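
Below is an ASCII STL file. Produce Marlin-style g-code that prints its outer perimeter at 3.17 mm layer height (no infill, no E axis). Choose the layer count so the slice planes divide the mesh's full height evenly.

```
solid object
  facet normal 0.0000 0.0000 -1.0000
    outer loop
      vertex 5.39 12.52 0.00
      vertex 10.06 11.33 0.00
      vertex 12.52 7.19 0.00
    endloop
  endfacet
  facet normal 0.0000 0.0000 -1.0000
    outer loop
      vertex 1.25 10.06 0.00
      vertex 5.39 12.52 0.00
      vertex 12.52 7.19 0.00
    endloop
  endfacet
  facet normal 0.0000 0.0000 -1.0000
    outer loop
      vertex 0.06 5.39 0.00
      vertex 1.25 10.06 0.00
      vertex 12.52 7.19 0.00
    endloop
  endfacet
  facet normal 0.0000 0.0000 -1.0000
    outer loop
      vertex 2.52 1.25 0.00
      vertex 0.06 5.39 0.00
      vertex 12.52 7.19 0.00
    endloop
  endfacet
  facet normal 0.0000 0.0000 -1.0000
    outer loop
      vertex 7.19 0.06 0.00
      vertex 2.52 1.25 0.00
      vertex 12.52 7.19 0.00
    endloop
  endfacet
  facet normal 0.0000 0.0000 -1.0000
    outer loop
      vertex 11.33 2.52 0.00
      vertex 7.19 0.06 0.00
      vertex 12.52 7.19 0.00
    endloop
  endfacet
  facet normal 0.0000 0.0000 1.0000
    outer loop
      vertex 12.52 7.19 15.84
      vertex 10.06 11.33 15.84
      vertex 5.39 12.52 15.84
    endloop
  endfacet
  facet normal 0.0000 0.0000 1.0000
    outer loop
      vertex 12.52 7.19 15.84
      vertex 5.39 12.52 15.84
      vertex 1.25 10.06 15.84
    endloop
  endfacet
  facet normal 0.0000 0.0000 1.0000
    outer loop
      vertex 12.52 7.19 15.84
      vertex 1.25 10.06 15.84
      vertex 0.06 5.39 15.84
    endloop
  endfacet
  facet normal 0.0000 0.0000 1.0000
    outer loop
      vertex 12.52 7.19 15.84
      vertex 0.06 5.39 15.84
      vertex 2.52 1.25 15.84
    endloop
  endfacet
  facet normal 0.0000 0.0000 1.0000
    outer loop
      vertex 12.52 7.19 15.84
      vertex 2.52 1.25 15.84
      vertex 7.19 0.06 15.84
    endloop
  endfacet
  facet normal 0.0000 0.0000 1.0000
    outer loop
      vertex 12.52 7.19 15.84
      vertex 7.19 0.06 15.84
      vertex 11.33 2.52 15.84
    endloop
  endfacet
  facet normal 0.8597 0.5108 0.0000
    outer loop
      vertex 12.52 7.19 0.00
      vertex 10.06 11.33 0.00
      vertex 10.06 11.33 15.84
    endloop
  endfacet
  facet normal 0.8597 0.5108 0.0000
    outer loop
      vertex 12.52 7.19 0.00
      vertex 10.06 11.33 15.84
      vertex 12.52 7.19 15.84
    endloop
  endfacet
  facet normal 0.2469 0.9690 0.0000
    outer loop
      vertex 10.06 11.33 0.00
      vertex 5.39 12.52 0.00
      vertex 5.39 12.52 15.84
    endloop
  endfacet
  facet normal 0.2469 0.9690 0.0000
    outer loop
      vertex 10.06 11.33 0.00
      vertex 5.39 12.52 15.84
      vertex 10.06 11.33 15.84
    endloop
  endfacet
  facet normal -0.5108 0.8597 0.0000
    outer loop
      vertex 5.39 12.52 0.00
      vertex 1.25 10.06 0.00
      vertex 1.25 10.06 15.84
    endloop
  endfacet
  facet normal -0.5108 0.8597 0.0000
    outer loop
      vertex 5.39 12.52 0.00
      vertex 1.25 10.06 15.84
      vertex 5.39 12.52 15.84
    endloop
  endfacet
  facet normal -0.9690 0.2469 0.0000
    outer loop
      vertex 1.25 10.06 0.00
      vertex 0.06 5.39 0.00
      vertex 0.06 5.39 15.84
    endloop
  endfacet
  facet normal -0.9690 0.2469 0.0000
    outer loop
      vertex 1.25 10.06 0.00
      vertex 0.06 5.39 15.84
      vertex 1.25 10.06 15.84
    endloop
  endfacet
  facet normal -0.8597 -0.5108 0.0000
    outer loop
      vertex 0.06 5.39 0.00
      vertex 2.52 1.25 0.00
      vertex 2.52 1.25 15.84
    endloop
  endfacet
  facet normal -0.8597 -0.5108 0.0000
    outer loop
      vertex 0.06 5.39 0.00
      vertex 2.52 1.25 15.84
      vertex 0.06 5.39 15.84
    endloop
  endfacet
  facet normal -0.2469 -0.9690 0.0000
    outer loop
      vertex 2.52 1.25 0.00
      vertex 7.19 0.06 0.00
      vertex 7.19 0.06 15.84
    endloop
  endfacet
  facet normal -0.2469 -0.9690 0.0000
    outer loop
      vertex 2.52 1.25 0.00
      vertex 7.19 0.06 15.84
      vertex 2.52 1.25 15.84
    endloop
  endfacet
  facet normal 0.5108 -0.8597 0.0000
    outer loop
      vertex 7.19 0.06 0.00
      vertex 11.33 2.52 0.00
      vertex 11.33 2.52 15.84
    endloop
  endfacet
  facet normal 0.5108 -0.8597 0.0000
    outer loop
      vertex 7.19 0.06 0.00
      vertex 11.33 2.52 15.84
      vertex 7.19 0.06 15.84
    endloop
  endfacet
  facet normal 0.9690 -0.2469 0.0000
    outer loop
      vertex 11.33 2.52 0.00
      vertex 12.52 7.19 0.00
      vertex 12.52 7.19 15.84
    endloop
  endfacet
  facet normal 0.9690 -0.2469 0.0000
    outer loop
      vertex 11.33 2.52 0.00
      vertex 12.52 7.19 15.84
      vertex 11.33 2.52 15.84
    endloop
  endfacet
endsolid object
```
; perimeter-only toolpath
G21 ; units = mm
G90 ; absolute positioning
G28 ; home
; layer 1
G0 Z3.17
G0 X12.52 Y7.19
G1 X10.06 Y11.33
G1 X5.39 Y12.52
G1 X1.25 Y10.06
G1 X0.06 Y5.39
G1 X2.52 Y1.25
G1 X7.19 Y0.06
G1 X11.33 Y2.52
G1 X12.52 Y7.19
; layer 2
G0 Z6.34
G0 X12.52 Y7.19
G1 X10.06 Y11.33
G1 X5.39 Y12.52
G1 X1.25 Y10.06
G1 X0.06 Y5.39
G1 X2.52 Y1.25
G1 X7.19 Y0.06
G1 X11.33 Y2.52
G1 X12.52 Y7.19
; layer 3
G0 Z9.50
G0 X12.52 Y7.19
G1 X10.06 Y11.33
G1 X5.39 Y12.52
G1 X1.25 Y10.06
G1 X0.06 Y5.39
G1 X2.52 Y1.25
G1 X7.19 Y0.06
G1 X11.33 Y2.52
G1 X12.52 Y7.19
; layer 4
G0 Z12.67
G0 X12.52 Y7.19
G1 X10.06 Y11.33
G1 X5.39 Y12.52
G1 X1.25 Y10.06
G1 X0.06 Y5.39
G1 X2.52 Y1.25
G1 X7.19 Y0.06
G1 X11.33 Y2.52
G1 X12.52 Y7.19
; layer 5
G0 Z15.84
G0 X12.52 Y7.19
G1 X10.06 Y11.33
G1 X5.39 Y12.52
G1 X1.25 Y10.06
G1 X0.06 Y5.39
G1 X2.52 Y1.25
G1 X7.19 Y0.06
G1 X11.33 Y2.52
G1 X12.52 Y7.19
M2 ; end

The solid is a regular 8-sided prism (a cylinder approximated with 8 flat sides), circumscribed radius ≈ 6.29 mm, height ≈ 15.8 mm. Slicing at Δz = 3.17 mm — 5 equal slices spanning the solid's height, so layer i sits at z = i·h/5 — gives 5 non-empty perimeters. Each is a 8-segment closed polygon; G0 lifts to the layer z and rapids to the start vertex, then G1 traces the edges.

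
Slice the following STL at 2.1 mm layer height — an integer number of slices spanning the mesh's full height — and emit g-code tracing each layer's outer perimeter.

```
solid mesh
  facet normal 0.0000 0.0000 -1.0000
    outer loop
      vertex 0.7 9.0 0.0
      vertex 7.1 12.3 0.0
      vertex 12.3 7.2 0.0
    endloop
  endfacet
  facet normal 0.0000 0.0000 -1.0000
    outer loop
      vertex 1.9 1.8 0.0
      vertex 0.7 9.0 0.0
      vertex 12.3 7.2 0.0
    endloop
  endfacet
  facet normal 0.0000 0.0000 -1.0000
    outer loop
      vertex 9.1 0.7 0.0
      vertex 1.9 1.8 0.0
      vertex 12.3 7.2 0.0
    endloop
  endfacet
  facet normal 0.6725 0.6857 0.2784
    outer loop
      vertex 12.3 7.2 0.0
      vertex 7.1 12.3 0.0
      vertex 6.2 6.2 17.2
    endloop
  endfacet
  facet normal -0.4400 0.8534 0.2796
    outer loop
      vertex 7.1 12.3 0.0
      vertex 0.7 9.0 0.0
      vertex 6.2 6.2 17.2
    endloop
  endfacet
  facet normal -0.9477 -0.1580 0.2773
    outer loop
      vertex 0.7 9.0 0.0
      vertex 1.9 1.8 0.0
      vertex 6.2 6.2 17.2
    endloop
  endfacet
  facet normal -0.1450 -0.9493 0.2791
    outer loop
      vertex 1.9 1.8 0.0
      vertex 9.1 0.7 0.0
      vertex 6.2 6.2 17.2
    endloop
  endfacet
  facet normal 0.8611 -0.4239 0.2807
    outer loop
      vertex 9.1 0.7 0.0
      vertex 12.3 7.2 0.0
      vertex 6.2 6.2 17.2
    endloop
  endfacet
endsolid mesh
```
; perimeter-only toolpath
G21 ; units = mm
G90 ; absolute positioning
G28 ; home
; layer 1
G0 Z2.1
G0 X11.5 Y7.1
G1 X7.0 Y11.5
G1 X1.4 Y8.7
G1 X2.4 Y2.4
G1 X8.7 Y1.4
G1 X11.5 Y7.1
; layer 2
G0 Z4.3
G0 X10.8 Y7.0
G1 X6.9 Y10.8
G1 X2.1 Y8.3
G1 X3.0 Y2.9
G1 X8.4 Y2.1
G1 X10.8 Y7.0
; layer 3
G0 Z6.4
G0 X10.0 Y6.8
G1 X6.8 Y10.0
G1 X2.8 Y8.0
G1 X3.5 Y3.5
G1 X8.0 Y2.8
G1 X10.0 Y6.8
; layer 4
G0 Z8.6
G0 X9.2 Y6.7
G1 X6.7 Y9.2
G1 X3.5 Y7.6
G1 X4.0 Y4.0
G1 X7.7 Y3.5
G1 X9.2 Y6.7
; layer 5
G0 Z10.8
G0 X8.5 Y6.6
G1 X6.5 Y8.5
G1 X4.1 Y7.2
G1 X4.6 Y4.5
G1 X7.3 Y4.1
G1 X8.5 Y6.6
; layer 6
G0 Z12.9
G0 X7.7 Y6.5
G1 X6.4 Y7.7
G1 X4.8 Y6.9
G1 X5.1 Y5.1
G1 X6.9 Y4.8
G1 X7.7 Y6.5
; layer 7
G0 Z15.0
G0 X7.0 Y6.3
G1 X6.3 Y7.0
G1 X5.5 Y6.5
G1 X5.7 Y5.6
G1 X6.6 Y5.5
G1 X7.0 Y6.3
M2 ; end

The solid is a regular 5-sided pyramid, base circumscribed radius ≈ 6.2 mm, apex at z ≈ 17.2 mm. Slicing at Δz = 2.1 mm — 8 equal slices spanning the solid's height, so layer i sits at z = i·h/8 — gives 7 non-empty perimeters. Each is a 5-segment closed polygon; G0 lifts to the layer z and rapids to the start vertex, then G1 traces the edges. The cross-section shrinks linearly with z (the slice at the apex is degenerate and omitted).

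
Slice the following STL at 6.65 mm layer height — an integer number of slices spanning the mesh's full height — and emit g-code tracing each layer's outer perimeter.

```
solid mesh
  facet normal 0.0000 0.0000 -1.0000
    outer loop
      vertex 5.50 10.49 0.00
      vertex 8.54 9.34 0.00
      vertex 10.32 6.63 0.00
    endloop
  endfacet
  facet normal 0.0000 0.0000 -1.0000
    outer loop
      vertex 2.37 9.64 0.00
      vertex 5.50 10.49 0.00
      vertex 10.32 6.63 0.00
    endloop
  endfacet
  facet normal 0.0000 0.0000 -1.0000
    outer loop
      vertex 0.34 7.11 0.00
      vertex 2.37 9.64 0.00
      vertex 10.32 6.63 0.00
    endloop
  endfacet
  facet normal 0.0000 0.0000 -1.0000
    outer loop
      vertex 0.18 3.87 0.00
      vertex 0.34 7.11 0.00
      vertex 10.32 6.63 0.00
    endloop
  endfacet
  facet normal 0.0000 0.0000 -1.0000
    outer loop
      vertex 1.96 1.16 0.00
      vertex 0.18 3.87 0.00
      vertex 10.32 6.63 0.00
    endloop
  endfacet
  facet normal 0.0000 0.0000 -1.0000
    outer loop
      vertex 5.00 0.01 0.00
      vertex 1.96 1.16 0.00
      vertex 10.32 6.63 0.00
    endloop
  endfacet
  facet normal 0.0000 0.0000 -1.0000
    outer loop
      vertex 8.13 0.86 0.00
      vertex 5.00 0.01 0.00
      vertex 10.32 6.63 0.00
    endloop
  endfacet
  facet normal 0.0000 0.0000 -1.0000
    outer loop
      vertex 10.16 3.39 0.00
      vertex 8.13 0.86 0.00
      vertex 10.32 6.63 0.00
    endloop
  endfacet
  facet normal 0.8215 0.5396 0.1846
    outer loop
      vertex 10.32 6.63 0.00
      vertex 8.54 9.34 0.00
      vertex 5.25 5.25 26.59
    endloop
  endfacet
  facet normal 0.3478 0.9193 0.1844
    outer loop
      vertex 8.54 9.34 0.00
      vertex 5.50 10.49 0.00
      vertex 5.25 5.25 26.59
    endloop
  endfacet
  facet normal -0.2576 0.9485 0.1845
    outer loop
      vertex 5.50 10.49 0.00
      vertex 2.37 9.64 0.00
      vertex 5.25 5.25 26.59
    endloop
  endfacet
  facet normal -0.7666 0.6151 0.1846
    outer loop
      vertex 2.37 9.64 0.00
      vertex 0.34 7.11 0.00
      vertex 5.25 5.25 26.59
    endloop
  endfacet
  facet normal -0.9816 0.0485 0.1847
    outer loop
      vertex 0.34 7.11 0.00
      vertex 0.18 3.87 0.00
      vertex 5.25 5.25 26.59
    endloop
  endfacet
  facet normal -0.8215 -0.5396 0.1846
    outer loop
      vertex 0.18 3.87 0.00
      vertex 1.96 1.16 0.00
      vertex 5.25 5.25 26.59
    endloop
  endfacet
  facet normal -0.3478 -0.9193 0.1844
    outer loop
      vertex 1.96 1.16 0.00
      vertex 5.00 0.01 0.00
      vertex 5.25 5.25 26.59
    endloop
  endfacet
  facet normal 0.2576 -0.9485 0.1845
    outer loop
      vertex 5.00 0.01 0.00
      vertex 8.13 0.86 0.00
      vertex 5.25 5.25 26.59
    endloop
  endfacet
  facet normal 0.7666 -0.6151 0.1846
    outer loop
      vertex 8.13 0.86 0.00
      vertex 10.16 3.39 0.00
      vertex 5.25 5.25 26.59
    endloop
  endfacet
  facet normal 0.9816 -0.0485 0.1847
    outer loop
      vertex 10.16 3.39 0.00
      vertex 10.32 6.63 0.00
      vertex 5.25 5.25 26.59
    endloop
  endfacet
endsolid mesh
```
; perimeter-only toolpath
G21 ; units = mm
G90 ; absolute positioning
G28 ; home
; layer 1
G0 Z6.65
G0 X9.05 Y6.29
G1 X7.72 Y8.32
G1 X5.44 Y9.18
G1 X3.09 Y8.54
G1 X1.57 Y6.65
G1 X1.45 Y4.21
G1 X2.78 Y2.18
G1 X5.06 Y1.32
G1 X7.41 Y1.96
G1 X8.93 Y3.85
G1 X9.05 Y6.29
; layer 2
G0 Z13.29
G0 X7.79 Y5.94
G1 X6.89 Y7.29
G1 X5.38 Y7.87
G1 X3.81 Y7.45
G1 X2.79 Y6.18
G1 X2.71 Y4.56
G1 X3.60 Y3.21
G1 X5.12 Y2.63
G1 X6.69 Y3.06
G1 X7.71 Y4.32
G1 X7.79 Y5.94
; layer 3
G0 Z19.94
G0 X6.52 Y5.59
G1 X6.07 Y6.27
G1 X5.31 Y6.56
G1 X4.53 Y6.35
G1 X4.02 Y5.71
G1 X3.98 Y4.91
G1 X4.43 Y4.23
G1 X5.19 Y3.94
G1 X5.97 Y4.15
G1 X6.48 Y4.79
G1 X6.52 Y5.59
M2 ; end

The solid is a regular 10-sided pyramid, base circumscribed radius ≈ 5.25 mm, apex at z ≈ 26.6 mm. Slicing at Δz = 6.65 mm — 4 equal slices spanning the solid's height, so layer i sits at z = i·h/4 — gives 3 non-empty perimeters. Each is a 10-segment closed polygon; G0 lifts to the layer z and rapids to the start vertex, then G1 traces the edges. The cross-section shrinks linearly with z (the slice at the apex is degenerate and omitted).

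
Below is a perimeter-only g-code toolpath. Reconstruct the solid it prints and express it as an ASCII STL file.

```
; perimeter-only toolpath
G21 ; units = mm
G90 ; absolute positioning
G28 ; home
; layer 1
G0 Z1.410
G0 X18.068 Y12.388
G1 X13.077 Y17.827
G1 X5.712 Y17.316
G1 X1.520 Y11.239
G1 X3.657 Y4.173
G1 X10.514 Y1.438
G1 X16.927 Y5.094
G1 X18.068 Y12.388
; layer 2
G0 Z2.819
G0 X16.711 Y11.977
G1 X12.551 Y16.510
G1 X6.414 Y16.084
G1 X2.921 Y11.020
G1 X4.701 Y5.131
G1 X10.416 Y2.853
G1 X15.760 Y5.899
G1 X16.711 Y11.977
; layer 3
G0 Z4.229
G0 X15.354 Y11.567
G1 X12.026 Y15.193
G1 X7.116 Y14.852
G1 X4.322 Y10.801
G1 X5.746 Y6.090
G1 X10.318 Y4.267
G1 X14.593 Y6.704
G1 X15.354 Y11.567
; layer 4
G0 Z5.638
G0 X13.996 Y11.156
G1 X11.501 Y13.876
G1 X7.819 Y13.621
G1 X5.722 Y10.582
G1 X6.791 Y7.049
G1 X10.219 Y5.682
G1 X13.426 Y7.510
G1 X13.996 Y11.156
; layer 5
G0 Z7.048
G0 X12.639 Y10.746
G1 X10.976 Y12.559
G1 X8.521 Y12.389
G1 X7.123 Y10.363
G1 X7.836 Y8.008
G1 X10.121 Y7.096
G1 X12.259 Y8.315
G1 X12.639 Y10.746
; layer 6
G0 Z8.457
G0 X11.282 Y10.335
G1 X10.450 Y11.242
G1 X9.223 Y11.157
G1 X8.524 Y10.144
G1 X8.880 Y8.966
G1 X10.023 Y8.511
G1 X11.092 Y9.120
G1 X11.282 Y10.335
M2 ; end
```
solid part
  facet normal 0.0000 0.0000 -1.0000
    outer loop
      vertex 5.010 18.548 0.000
      vertex 13.602 19.144 0.000
      vertex 19.425 12.798 0.000
    endloop
  endfacet
  facet normal 0.0000 0.0000 -1.0000
    outer loop
      vertex 0.119 11.458 0.000
      vertex 5.010 18.548 0.000
      vertex 19.425 12.798 0.000
    endloop
  endfacet
  facet normal 0.0000 0.0000 -1.0000
    outer loop
      vertex 2.612 3.214 0.000
      vertex 0.119 11.458 0.000
      vertex 19.425 12.798 0.000
    endloop
  endfacet
  facet normal 0.0000 0.0000 -1.0000
    outer loop
      vertex 10.612 0.024 0.000
      vertex 2.612 3.214 0.000
      vertex 19.425 12.798 0.000
    endloop
  endfacet
  facet normal 0.0000 0.0000 -1.0000
    outer loop
      vertex 18.094 4.289 0.000
      vertex 10.612 0.024 0.000
      vertex 19.425 12.798 0.000
    endloop
  endfacet
  facet normal 0.5460 0.5010 0.6715
    outer loop
      vertex 19.425 12.798 0.000
      vertex 13.602 19.144 0.000
      vertex 9.925 9.925 9.867
    endloop
  endfacet
  facet normal -0.0513 0.7392 0.6715
    outer loop
      vertex 13.602 19.144 0.000
      vertex 5.010 18.548 0.000
      vertex 9.925 9.925 9.867
    endloop
  endfacet
  facet normal -0.6099 0.4208 0.6715
    outer loop
      vertex 5.010 18.548 0.000
      vertex 0.119 11.458 0.000
      vertex 9.925 9.925 9.867
    endloop
  endfacet
  facet normal -0.7092 -0.2145 0.6715
    outer loop
      vertex 0.119 11.458 0.000
      vertex 2.612 3.214 0.000
      vertex 9.925 9.925 9.867
    endloop
  endfacet
  facet normal -0.2744 -0.6883 0.6715
    outer loop
      vertex 2.612 3.214 0.000
      vertex 10.612 0.024 0.000
      vertex 9.925 9.925 9.867
    endloop
  endfacet
  facet normal 0.3670 -0.6437 0.6715
    outer loop
      vertex 10.612 0.024 0.000
      vertex 18.094 4.289 0.000
      vertex 9.925 9.925 9.867
    endloop
  endfacet
  facet normal 0.7321 -0.1145 0.6715
    outer loop
      vertex 18.094 4.289 0.000
      vertex 19.425 12.798 0.000
      vertex 9.925 9.925 9.867
    endloop
  endfacet
endsolid part

The G0 Z moves step by Δz≈1.410 mm. The G1 loops shrink linearly with z, so the solid tapers from its base footprint up to z≈9.87. Closing with a flat bottom cap and the tapered top and triangulating gives 12 facets — a regular 7-sided pyramid, base circumscribed radius ≈ 9.93 mm, apex at z ≈ 9.87 mm.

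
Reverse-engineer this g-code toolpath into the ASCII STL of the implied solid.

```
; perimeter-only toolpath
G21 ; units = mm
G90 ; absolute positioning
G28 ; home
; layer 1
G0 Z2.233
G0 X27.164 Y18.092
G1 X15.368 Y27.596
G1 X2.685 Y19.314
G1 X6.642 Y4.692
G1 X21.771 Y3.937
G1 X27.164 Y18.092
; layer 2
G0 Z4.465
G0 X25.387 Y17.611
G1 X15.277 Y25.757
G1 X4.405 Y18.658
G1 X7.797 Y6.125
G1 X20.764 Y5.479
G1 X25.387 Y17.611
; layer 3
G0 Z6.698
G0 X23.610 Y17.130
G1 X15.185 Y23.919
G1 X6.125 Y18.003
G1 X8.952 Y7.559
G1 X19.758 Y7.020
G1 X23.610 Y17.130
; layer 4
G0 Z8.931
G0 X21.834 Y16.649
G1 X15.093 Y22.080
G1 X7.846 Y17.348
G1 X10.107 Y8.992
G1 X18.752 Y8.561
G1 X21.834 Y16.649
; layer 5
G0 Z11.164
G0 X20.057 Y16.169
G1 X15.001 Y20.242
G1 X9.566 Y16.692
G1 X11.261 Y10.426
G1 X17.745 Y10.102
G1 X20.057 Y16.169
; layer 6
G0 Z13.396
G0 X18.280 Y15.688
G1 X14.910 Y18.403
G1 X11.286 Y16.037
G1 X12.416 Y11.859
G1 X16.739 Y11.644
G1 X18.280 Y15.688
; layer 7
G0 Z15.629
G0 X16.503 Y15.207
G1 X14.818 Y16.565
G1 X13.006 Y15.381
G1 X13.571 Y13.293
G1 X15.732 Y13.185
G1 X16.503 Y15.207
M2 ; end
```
solid part
  facet normal 0.0000 0.0000 -1.0000
    outer loop
      vertex 0.965 19.969 0.000
      vertex 15.460 29.434 0.000
      vertex 28.941 18.573 0.000
    endloop
  endfacet
  facet normal 0.0000 0.0000 -1.0000
    outer loop
      vertex 5.487 3.258 0.000
      vertex 0.965 19.969 0.000
      vertex 28.941 18.573 0.000
    endloop
  endfacet
  facet normal 0.0000 0.0000 -1.0000
    outer loop
      vertex 22.777 2.396 0.000
      vertex 5.487 3.258 0.000
      vertex 28.941 18.573 0.000
    endloop
  endfacet
  facet normal 0.5219 0.6478 0.5549
    outer loop
      vertex 28.941 18.573 0.000
      vertex 15.460 29.434 0.000
      vertex 14.726 14.726 17.862
    endloop
  endfacet
  facet normal -0.4549 0.6966 0.5549
    outer loop
      vertex 15.460 29.434 0.000
      vertex 0.965 19.969 0.000
      vertex 14.726 14.726 17.862
    endloop
  endfacet
  facet normal -0.8030 -0.2173 0.5549
    outer loop
      vertex 0.965 19.969 0.000
      vertex 5.487 3.258 0.000
      vertex 14.726 14.726 17.862
    endloop
  endfacet
  facet normal -0.0414 -0.8309 0.5549
    outer loop
      vertex 5.487 3.258 0.000
      vertex 22.777 2.396 0.000
      vertex 14.726 14.726 17.862
    endloop
  endfacet
  facet normal 0.7774 -0.2962 0.5549
    outer loop
      vertex 22.777 2.396 0.000
      vertex 28.941 18.573 0.000
      vertex 14.726 14.726 17.862
    endloop
  endfacet
endsolid part

The G0 Z moves step by Δz≈2.233 mm. The G1 loops shrink linearly with z, so the solid tapers from its base footprint up to z≈17.9. Closing with a flat bottom cap and the tapered top and triangulating gives 8 facets — a regular 5-sided pyramid, base circumscribed radius ≈ 14.7 mm, apex at z ≈ 17.9 mm.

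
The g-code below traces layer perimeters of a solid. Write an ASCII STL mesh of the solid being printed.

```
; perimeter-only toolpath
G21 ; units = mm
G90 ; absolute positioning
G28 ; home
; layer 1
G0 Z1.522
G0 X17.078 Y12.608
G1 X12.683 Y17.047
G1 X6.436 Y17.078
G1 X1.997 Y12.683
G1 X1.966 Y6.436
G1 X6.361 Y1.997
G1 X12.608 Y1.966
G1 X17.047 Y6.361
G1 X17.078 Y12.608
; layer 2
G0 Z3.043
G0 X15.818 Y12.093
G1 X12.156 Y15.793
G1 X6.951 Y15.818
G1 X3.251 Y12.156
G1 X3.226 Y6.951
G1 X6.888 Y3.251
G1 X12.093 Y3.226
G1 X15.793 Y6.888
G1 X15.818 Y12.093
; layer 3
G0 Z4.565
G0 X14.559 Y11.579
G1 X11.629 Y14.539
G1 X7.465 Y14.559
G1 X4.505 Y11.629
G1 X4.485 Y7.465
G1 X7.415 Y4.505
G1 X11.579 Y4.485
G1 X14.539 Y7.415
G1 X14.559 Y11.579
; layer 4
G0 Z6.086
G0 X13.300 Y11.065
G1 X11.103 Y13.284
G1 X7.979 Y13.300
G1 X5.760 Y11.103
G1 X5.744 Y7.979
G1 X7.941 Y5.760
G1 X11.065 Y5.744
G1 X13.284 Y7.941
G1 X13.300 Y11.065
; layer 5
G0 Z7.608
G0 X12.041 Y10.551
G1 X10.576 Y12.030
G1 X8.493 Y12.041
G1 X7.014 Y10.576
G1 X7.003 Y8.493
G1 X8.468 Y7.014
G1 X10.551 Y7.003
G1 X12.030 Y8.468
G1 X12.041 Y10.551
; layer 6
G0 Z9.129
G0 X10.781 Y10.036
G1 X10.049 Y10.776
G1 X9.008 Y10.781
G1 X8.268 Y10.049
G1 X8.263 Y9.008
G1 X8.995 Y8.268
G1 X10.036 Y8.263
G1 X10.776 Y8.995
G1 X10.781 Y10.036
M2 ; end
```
solid part
  facet normal 0.0000 0.0000 -1.0000
    outer loop
      vertex 5.922 18.337 0.000
      vertex 13.210 18.301 0.000
      vertex 18.337 13.122 0.000
    endloop
  endfacet
  facet normal 0.0000 0.0000 -1.0000
    outer loop
      vertex 0.743 13.210 0.000
      vertex 5.922 18.337 0.000
      vertex 18.337 13.122 0.000
    endloop
  endfacet
  facet normal 0.0000 0.0000 -1.0000
    outer loop
      vertex 0.707 5.922 0.000
      vertex 0.743 13.210 0.000
      vertex 18.337 13.122 0.000
    endloop
  endfacet
  facet normal 0.0000 0.0000 -1.0000
    outer loop
      vertex 5.834 0.743 0.000
      vertex 0.707 5.922 0.000
      vertex 18.337 13.122 0.000
    endloop
  endfacet
  facet normal 0.0000 0.0000 -1.0000
    outer loop
      vertex 13.122 0.707 0.000
      vertex 5.834 0.743 0.000
      vertex 18.337 13.122 0.000
    endloop
  endfacet
  facet normal 0.0000 0.0000 -1.0000
    outer loop
      vertex 18.301 5.834 0.000
      vertex 13.122 0.707 0.000
      vertex 18.337 13.122 0.000
    endloop
  endfacet
  facet normal 0.5479 0.5424 0.6368
    outer loop
      vertex 18.337 13.122 0.000
      vertex 13.210 18.301 0.000
      vertex 9.522 9.522 10.651
    endloop
  endfacet
  facet normal 0.0038 0.7710 0.6368
    outer loop
      vertex 13.210 18.301 0.000
      vertex 5.922 18.337 0.000
      vertex 9.522 9.522 10.651
    endloop
  endfacet
  facet normal -0.5424 0.5479 0.6368
    outer loop
      vertex 5.922 18.337 0.000
      vertex 0.743 13.210 0.000
      vertex 9.522 9.522 10.651
    endloop
  endfacet
  facet normal -0.7710 0.0038 0.6368
    outer loop
      vertex 0.743 13.210 0.000
      vertex 0.707 5.922 0.000
      vertex 9.522 9.522 10.651
    endloop
  endfacet
  facet normal -0.5479 -0.5424 0.6368
    outer loop
      vertex 0.707 5.922 0.000
      vertex 5.834 0.743 0.000
      vertex 9.522 9.522 10.651
    endloop
  endfacet
  facet normal -0.0038 -0.7710 0.6368
    outer loop
      vertex 5.834 0.743 0.000
      vertex 13.122 0.707 0.000
      vertex 9.522 9.522 10.651
    endloop
  endfacet
  facet normal 0.5424 -0.5479 0.6368
    outer loop
      vertex 13.122 0.707 0.000
      vertex 18.301 5.834 0.000
      vertex 9.522 9.522 10.651
    endloop
  endfacet
  facet normal 0.7710 -0.0038 0.6368
    outer loop
      vertex 18.301 5.834 0.000
      vertex 18.337 13.122 0.000
      vertex 9.522 9.522 10.651
    endloop
  endfacet
endsolid part

The G0 Z moves step by Δz≈1.522 mm. The G1 loops shrink linearly with z, so the solid tapers from its base footprint up to z≈10.7. Closing with a flat bottom cap and the tapered top and triangulating gives 14 facets — a regular 8-sided pyramid, base circumscribed radius ≈ 9.52 mm, apex at z ≈ 10.7 mm.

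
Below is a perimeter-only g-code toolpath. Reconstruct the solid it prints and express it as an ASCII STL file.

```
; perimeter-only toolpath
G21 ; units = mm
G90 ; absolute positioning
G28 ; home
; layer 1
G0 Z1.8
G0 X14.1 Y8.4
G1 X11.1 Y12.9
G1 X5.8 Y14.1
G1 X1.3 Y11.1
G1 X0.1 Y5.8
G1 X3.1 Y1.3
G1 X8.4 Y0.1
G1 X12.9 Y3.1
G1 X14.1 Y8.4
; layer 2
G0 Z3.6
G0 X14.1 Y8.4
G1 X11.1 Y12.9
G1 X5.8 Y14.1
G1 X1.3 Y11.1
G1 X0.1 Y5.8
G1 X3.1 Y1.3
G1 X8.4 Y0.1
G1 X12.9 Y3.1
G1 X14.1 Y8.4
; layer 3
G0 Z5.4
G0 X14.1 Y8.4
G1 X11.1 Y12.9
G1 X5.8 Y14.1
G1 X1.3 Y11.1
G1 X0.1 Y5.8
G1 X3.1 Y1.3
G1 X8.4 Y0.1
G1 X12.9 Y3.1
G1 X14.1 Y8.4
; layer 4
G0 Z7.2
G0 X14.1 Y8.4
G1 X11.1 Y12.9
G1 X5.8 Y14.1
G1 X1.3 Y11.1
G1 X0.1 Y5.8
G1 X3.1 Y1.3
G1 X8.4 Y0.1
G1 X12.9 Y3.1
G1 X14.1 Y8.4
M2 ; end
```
solid part
  facet normal 0.0000 0.0000 -1.0000
    outer loop
      vertex 5.8 14.1 0.0
      vertex 11.1 12.9 0.0
      vertex 14.1 8.4 0.0
    endloop
  endfacet
  facet normal 0.0000 0.0000 -1.0000
    outer loop
      vertex 1.3 11.1 0.0
      vertex 5.8 14.1 0.0
      vertex 14.1 8.4 0.0
    endloop
  endfacet
  facet normal 0.0000 0.0000 -1.0000
    outer loop
      vertex 0.1 5.8 0.0
      vertex 1.3 11.1 0.0
      vertex 14.1 8.4 0.0
    endloop
  endfacet
  facet normal 0.0000 0.0000 -1.0000
    outer loop
      vertex 3.1 1.3 0.0
      vertex 0.1 5.8 0.0
      vertex 14.1 8.4 0.0
    endloop
  endfacet
  facet normal 0.0000 0.0000 -1.0000
    outer loop
      vertex 8.4 0.1 0.0
      vertex 3.1 1.3 0.0
      vertex 14.1 8.4 0.0
    endloop
  endfacet
  facet normal 0.0000 0.0000 -1.0000
    outer loop
      vertex 12.9 3.1 0.0
      vertex 8.4 0.1 0.0
      vertex 14.1 8.4 0.0
    endloop
  endfacet
  facet normal 0.0000 0.0000 1.0000
    outer loop
      vertex 14.1 8.4 7.2
      vertex 11.1 12.9 7.2
      vertex 5.8 14.1 7.2
    endloop
  endfacet
  facet normal 0.0000 0.0000 1.0000
    outer loop
      vertex 14.1 8.4 7.2
      vertex 5.8 14.1 7.2
      vertex 1.3 11.1 7.2
    endloop
  endfacet
  facet normal 0.0000 0.0000 1.0000
    outer loop
      vertex 14.1 8.4 7.2
      vertex 1.3 11.1 7.2
      vertex 0.1 5.8 7.2
    endloop
  endfacet
  facet normal 0.0000 0.0000 1.0000
    outer loop
      vertex 14.1 8.4 7.2
      vertex 0.1 5.8 7.2
      vertex 3.1 1.3 7.2
    endloop
  endfacet
  facet normal 0.0000 0.0000 1.0000
    outer loop
      vertex 14.1 8.4 7.2
      vertex 3.1 1.3 7.2
      vertex 8.4 0.1 7.2
    endloop
  endfacet
  facet normal 0.0000 0.0000 1.0000
    outer loop
      vertex 14.1 8.4 7.2
      vertex 8.4 0.1 7.2
      vertex 12.9 3.1 7.2
    endloop
  endfacet
  facet normal 0.8321 0.5547 0.0000
    outer loop
      vertex 14.1 8.4 0.0
      vertex 11.1 12.9 0.0
      vertex 11.1 12.9 7.2
    endloop
  endfacet
  facet normal 0.8321 0.5547 0.0000
    outer loop
      vertex 14.1 8.4 0.0
      vertex 11.1 12.9 7.2
      vertex 14.1 8.4 7.2
    endloop
  endfacet
  facet normal 0.2208 0.9753 0.0000
    outer loop
      vertex 11.1 12.9 0.0
      vertex 5.8 14.1 0.0
      vertex 5.8 14.1 7.2
    endloop
  endfacet
  facet normal 0.2208 0.9753 0.0000
    outer loop
      vertex 11.1 12.9 0.0
      vertex 5.8 14.1 7.2
      vertex 11.1 12.9 7.2
    endloop
  endfacet
  facet normal -0.5547 0.8321 0.0000
    outer loop
      vertex 5.8 14.1 0.0
      vertex 1.3 11.1 0.0
      vertex 1.3 11.1 7.2
    endloop
  endfacet
  facet normal -0.5547 0.8321 0.0000
    outer loop
      vertex 5.8 14.1 0.0
      vertex 1.3 11.1 7.2
      vertex 5.8 14.1 7.2
    endloop
  endfacet
  facet normal -0.9753 0.2208 0.0000
    outer loop
      vertex 1.3 11.1 0.0
      vertex 0.1 5.8 0.0
      vertex 0.1 5.8 7.2
    endloop
  endfacet
  facet normal -0.9753 0.2208 0.0000
    outer loop
      vertex 1.3 11.1 0.0
      vertex 0.1 5.8 7.2
      vertex 1.3 11.1 7.2
    endloop
  endfacet
  facet normal -0.8321 -0.5547 0.0000
    outer loop
      vertex 0.1 5.8 0.0
      vertex 3.1 1.3 0.0
      vertex 3.1 1.3 7.2
    endloop
  endfacet
  facet normal -0.8321 -0.5547 0.0000
    outer loop
      vertex 0.1 5.8 0.0
      vertex 3.1 1.3 7.2
      vertex 0.1 5.8 7.2
    endloop
  endfacet
  facet normal -0.2208 -0.9753 0.0000
    outer loop
      vertex 3.1 1.3 0.0
      vertex 8.4 0.1 0.0
      vertex 8.4 0.1 7.2
    endloop
  endfacet
  facet normal -0.2208 -0.9753 0.0000
    outer loop
      vertex 3.1 1.3 0.0
      vertex 8.4 0.1 7.2
      vertex 3.1 1.3 7.2
    endloop
  endfacet
  facet normal 0.5547 -0.8321 0.0000
    outer loop
      vertex 8.4 0.1 0.0
      vertex 12.9 3.1 0.0
      vertex 12.9 3.1 7.2
    endloop
  endfacet
  facet normal 0.5547 -0.8321 0.0000
    outer loop
      vertex 8.4 0.1 0.0
      vertex 12.9 3.1 7.2
      vertex 8.4 0.1 7.2
    endloop
  endfacet
  facet normal 0.9753 -0.2208 0.0000
    outer loop
      vertex 12.9 3.1 0.0
      vertex 14.1 8.4 0.0
      vertex 14.1 8.4 7.2
    endloop
  endfacet
  facet normal 0.9753 -0.2208 0.0000
    outer loop
      vertex 12.9 3.1 0.0
      vertex 14.1 8.4 7.2
      vertex 12.9 3.1 7.2
    endloop
  endfacet
endsolid part

The G0 Z moves step by Δz≈1.8 mm. Every layer's G1 loop is the same polygon, so the solid is a straight extrusion of it from z=0 to z≈7.2. Closing with flat bottom and top caps and triangulating gives 28 facets — a regular 8-sided prism (a cylinder approximated with 8 flat sides), circumscribed radius ≈ 7.1 mm, height ≈ 7.2 mm.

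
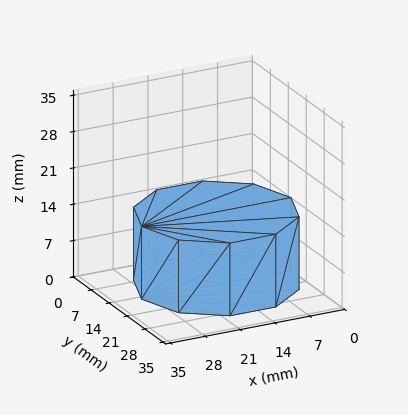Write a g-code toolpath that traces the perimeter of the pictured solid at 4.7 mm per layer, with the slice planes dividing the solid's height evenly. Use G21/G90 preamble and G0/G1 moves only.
Reading the render: the shape is a regular 10-sided prism (a cylinder approximated with 10 flat sides), circumscribed radius ≈ 15 mm, height ≈ 14 mm (dimensions read to the nearest mm from the axis ticks). For the g-code, the solid's height is divided into equal slices at the stated Δz and each level perimeter traced with G1 moves after a G0 lift.

; perimeter-only toolpath
G21 ; units = mm
G90 ; absolute positioning
G28 ; home
; layer 1
G0 Z4.7
G0 X30.0 Y15.0
G1 X27.1 Y23.8
G1 X19.6 Y29.3
G1 X10.4 Y29.3
G1 X2.9 Y23.8
G1 X0.0 Y15.0
G1 X2.9 Y6.2
G1 X10.4 Y0.7
G1 X19.6 Y0.7
G1 X27.1 Y6.2
G1 X30.0 Y15.0
; layer 2
G0 Z9.3
G0 X30.0 Y15.0
G1 X27.1 Y23.8
G1 X19.6 Y29.3
G1 X10.4 Y29.3
G1 X2.9 Y23.8
G1 X0.0 Y15.0
G1 X2.9 Y6.2
G1 X10.4 Y0.7
G1 X19.6 Y0.7
G1 X27.1 Y6.2
G1 X30.0 Y15.0
; layer 3
G0 Z14.0
G0 X30.0 Y15.0
G1 X27.1 Y23.8
G1 X19.6 Y29.3
G1 X10.4 Y29.3
G1 X2.9 Y23.8
G1 X0.0 Y15.0
G1 X2.9 Y6.2
G1 X10.4 Y0.7
G1 X19.6 Y0.7
G1 X27.1 Y6.2
G1 X30.0 Y15.0
M2 ; end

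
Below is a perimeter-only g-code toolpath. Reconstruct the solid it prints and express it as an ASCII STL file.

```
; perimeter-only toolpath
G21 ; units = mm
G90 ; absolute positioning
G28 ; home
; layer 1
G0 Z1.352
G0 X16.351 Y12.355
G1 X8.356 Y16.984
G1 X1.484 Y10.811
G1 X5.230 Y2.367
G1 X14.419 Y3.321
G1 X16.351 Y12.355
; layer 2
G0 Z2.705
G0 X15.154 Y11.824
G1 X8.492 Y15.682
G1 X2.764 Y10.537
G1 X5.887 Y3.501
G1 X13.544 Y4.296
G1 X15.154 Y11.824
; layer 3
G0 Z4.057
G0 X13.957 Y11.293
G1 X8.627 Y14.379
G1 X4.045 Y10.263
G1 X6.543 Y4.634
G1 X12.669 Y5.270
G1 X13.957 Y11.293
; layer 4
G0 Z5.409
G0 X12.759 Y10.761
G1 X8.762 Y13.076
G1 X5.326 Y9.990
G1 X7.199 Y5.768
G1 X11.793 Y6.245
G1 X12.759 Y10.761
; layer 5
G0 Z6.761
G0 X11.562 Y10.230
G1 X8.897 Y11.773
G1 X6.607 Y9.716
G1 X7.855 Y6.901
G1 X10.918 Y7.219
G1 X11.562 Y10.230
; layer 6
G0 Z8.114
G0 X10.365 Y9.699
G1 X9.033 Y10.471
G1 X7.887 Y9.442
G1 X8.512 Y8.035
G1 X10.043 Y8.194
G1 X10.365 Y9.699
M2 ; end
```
solid part
  facet normal 0.0000 0.0000 -1.0000
    outer loop
      vertex 0.203 11.085 0.000
      vertex 8.221 18.287 0.000
      vertex 17.548 12.886 0.000
    endloop
  endfacet
  facet normal 0.0000 0.0000 -1.0000
    outer loop
      vertex 4.574 1.234 0.000
      vertex 0.203 11.085 0.000
      vertex 17.548 12.886 0.000
    endloop
  endfacet
  facet normal 0.0000 0.0000 -1.0000
    outer loop
      vertex 15.294 2.347 0.000
      vertex 4.574 1.234 0.000
      vertex 17.548 12.886 0.000
    endloop
  endfacet
  facet normal 0.3945 0.6812 0.6168
    outer loop
      vertex 17.548 12.886 0.000
      vertex 8.221 18.287 0.000
      vertex 9.168 9.168 9.466
    endloop
  endfacet
  facet normal -0.5260 0.5856 0.6168
    outer loop
      vertex 8.221 18.287 0.000
      vertex 0.203 11.085 0.000
      vertex 9.168 9.168 9.466
    endloop
  endfacet
  facet normal -0.7195 -0.3192 0.6168
    outer loop
      vertex 0.203 11.085 0.000
      vertex 4.574 1.234 0.000
      vertex 9.168 9.168 9.466
    endloop
  endfacet
  facet normal 0.0813 -0.7829 0.6168
    outer loop
      vertex 4.574 1.234 0.000
      vertex 15.294 2.347 0.000
      vertex 9.168 9.168 9.466
    endloop
  endfacet
  facet normal 0.7697 -0.1646 0.6168
    outer loop
      vertex 15.294 2.347 0.000
      vertex 17.548 12.886 0.000
      vertex 9.168 9.168 9.466
    endloop
  endfacet
endsolid part

The G0 Z moves step by Δz≈1.352 mm. The G1 loops shrink linearly with z, so the solid tapers from its base footprint up to z≈9.47. Closing with a flat bottom cap and the tapered top and triangulating gives 8 facets — a regular 5-sided pyramid, base circumscribed radius ≈ 9.17 mm, apex at z ≈ 9.47 mm.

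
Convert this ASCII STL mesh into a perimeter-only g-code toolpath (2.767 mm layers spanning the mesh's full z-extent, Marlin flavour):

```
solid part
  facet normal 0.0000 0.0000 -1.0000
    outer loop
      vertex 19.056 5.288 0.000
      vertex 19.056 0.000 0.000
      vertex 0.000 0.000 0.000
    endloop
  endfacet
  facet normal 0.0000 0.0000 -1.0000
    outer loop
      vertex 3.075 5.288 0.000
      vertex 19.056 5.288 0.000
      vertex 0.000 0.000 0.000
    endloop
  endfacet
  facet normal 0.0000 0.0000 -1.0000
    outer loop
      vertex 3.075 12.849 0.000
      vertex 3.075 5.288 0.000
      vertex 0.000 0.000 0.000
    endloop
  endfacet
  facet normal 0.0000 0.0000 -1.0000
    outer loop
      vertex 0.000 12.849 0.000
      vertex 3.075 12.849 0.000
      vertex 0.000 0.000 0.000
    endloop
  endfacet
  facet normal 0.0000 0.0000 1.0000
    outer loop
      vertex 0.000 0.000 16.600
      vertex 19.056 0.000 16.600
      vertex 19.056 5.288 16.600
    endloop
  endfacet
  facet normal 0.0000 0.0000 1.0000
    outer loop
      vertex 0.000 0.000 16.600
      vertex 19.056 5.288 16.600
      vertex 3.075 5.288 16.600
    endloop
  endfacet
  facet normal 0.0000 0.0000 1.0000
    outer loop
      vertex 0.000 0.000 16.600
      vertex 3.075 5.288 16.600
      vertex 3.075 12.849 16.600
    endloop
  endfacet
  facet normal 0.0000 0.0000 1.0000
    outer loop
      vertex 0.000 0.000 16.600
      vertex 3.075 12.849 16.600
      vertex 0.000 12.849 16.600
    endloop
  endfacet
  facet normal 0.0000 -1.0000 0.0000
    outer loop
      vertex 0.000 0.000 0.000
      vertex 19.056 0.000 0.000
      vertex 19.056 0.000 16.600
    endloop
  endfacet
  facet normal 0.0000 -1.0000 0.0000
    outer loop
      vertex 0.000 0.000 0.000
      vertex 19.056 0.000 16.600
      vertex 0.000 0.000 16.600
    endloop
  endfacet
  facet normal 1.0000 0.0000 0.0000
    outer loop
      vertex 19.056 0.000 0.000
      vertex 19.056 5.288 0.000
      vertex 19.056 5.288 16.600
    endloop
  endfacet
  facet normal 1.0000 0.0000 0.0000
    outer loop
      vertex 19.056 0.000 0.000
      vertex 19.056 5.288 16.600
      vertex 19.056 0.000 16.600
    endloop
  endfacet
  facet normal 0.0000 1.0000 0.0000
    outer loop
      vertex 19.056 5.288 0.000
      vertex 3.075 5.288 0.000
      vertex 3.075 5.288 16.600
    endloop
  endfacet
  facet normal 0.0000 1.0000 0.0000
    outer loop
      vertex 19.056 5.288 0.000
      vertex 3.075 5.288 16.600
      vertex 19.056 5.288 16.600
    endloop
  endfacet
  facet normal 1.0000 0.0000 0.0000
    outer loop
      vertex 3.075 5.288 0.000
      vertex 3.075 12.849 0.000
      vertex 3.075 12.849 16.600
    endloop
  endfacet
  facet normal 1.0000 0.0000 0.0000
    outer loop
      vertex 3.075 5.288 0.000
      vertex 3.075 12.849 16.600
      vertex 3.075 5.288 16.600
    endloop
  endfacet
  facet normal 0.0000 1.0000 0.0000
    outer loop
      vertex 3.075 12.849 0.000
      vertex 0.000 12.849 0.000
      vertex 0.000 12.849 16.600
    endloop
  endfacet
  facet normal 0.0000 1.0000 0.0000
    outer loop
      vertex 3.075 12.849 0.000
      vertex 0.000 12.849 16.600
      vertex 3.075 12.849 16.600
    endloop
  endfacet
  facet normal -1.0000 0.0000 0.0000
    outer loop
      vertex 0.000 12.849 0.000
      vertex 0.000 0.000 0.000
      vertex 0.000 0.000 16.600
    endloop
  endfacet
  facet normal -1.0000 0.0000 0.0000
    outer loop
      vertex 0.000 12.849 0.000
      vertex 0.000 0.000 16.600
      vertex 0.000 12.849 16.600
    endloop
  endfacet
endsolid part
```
; perimeter-only toolpath
G21 ; units = mm
G90 ; absolute positioning
G28 ; home
; layer 1
G0 Z2.767
G0 X0.000 Y0.000
G1 X19.056 Y0.000
G1 X19.056 Y5.288
G1 X3.075 Y5.288
G1 X3.075 Y12.849
G1 X0.000 Y12.849
G1 X0.000 Y0.000
; layer 2
G0 Z5.533
G0 X0.000 Y0.000
G1 X19.056 Y0.000
G1 X19.056 Y5.288
G1 X3.075 Y5.288
G1 X3.075 Y12.849
G1 X0.000 Y12.849
G1 X0.000 Y0.000
; layer 3
G0 Z8.300
G0 X0.000 Y0.000
G1 X19.056 Y0.000
G1 X19.056 Y5.288
G1 X3.075 Y5.288
G1 X3.075 Y12.849
G1 X0.000 Y12.849
G1 X0.000 Y0.000
; layer 4
G0 Z11.067
G0 X0.000 Y0.000
G1 X19.056 Y0.000
G1 X19.056 Y5.288
G1 X3.075 Y5.288
G1 X3.075 Y12.849
G1 X0.000 Y12.849
G1 X0.000 Y0.000
; layer 5
G0 Z13.833
G0 X0.000 Y0.000
G1 X19.056 Y0.000
G1 X19.056 Y5.288
G1 X3.075 Y5.288
G1 X3.075 Y12.849
G1 X0.000 Y12.849
G1 X0.000 Y0.000
; layer 6
G0 Z16.600
G0 X0.000 Y0.000
G1 X19.056 Y0.000
G1 X19.056 Y5.288
G1 X3.075 Y5.288
G1 X3.075 Y12.849
G1 X0.000 Y12.849
G1 X0.000 Y0.000
M2 ; end

The solid is an L-shaped prism: outer 19.1 × 12.8 mm, arm thicknesses ≈ 5.29 mm (horizontal) and 3.08 mm (vertical), extruded 16.6 mm in z. Slicing at Δz = 2.767 mm — 6 equal slices spanning the solid's height, so layer i sits at z = i·h/6 — gives 6 non-empty perimeters. Each is a 6-segment closed polygon; G0 lifts to the layer z and rapids to the start vertex, then G1 traces the edges.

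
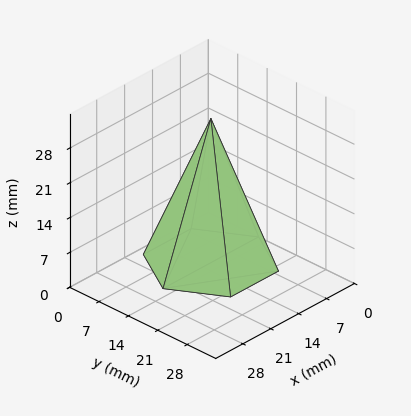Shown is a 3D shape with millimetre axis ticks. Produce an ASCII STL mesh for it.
Reading the render: the shape is a regular 6-sided pyramid, base circumscribed radius ≈ 12 mm, apex at z ≈ 29 mm (dimensions read to the nearest mm from the axis ticks). For the STL, each face is triangulated and given an outward normal.

solid part
  facet normal 0.0000 0.0000 -1.0000
    outer loop
      vertex 6.00 22.39 0.00
      vertex 18.00 22.39 0.00
      vertex 24.00 12.00 0.00
    endloop
  endfacet
  facet normal 0.0000 0.0000 -1.0000
    outer loop
      vertex 0.00 12.00 0.00
      vertex 6.00 22.39 0.00
      vertex 24.00 12.00 0.00
    endloop
  endfacet
  facet normal 0.0000 0.0000 -1.0000
    outer loop
      vertex 6.00 1.61 0.00
      vertex 0.00 12.00 0.00
      vertex 24.00 12.00 0.00
    endloop
  endfacet
  facet normal 0.0000 0.0000 -1.0000
    outer loop
      vertex 18.00 1.61 0.00
      vertex 6.00 1.61 0.00
      vertex 24.00 12.00 0.00
    endloop
  endfacet
  facet normal 0.8152 0.4708 0.3373
    outer loop
      vertex 24.00 12.00 0.00
      vertex 18.00 22.39 0.00
      vertex 12.00 12.00 29.00
    endloop
  endfacet
  facet normal 0.0000 0.9414 0.3373
    outer loop
      vertex 18.00 22.39 0.00
      vertex 6.00 22.39 0.00
      vertex 12.00 12.00 29.00
    endloop
  endfacet
  facet normal -0.8152 0.4708 0.3373
    outer loop
      vertex 6.00 22.39 0.00
      vertex 0.00 12.00 0.00
      vertex 12.00 12.00 29.00
    endloop
  endfacet
  facet normal -0.8152 -0.4708 0.3373
    outer loop
      vertex 0.00 12.00 0.00
      vertex 6.00 1.61 0.00
      vertex 12.00 12.00 29.00
    endloop
  endfacet
  facet normal 0.0000 -0.9414 0.3373
    outer loop
      vertex 6.00 1.61 0.00
      vertex 18.00 1.61 0.00
      vertex 12.00 12.00 29.00
    endloop
  endfacet
  facet normal 0.8152 -0.4708 0.3373
    outer loop
      vertex 18.00 1.61 0.00
      vertex 24.00 12.00 0.00
      vertex 12.00 12.00 29.00
    endloop
  endfacet
endsolid part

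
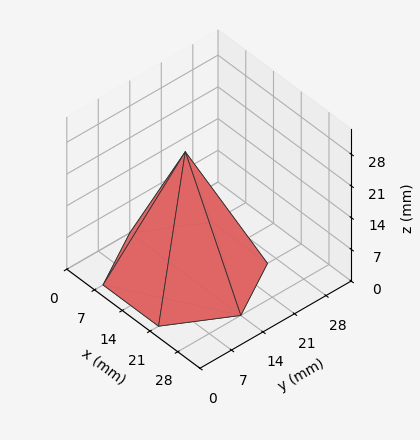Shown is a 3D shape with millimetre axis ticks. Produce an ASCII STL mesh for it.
Reading the render: the shape is a regular 6-sided pyramid, base circumscribed radius ≈ 14 mm, apex at z ≈ 27 mm (dimensions read to the nearest mm from the axis ticks). For the STL, each face is triangulated and given an outward normal.

solid part
  facet normal 0.0000 0.0000 -1.0000
    outer loop
      vertex 7.0 26.1 0.0
      vertex 21.0 26.1 0.0
      vertex 28.0 14.0 0.0
    endloop
  endfacet
  facet normal 0.0000 0.0000 -1.0000
    outer loop
      vertex 0.0 14.0 0.0
      vertex 7.0 26.1 0.0
      vertex 28.0 14.0 0.0
    endloop
  endfacet
  facet normal 0.0000 0.0000 -1.0000
    outer loop
      vertex 7.0 1.9 0.0
      vertex 0.0 14.0 0.0
      vertex 28.0 14.0 0.0
    endloop
  endfacet
  facet normal 0.0000 0.0000 -1.0000
    outer loop
      vertex 21.0 1.9 0.0
      vertex 7.0 1.9 0.0
      vertex 28.0 14.0 0.0
    endloop
  endfacet
  facet normal 0.7897 0.4568 0.4095
    outer loop
      vertex 28.0 14.0 0.0
      vertex 21.0 26.1 0.0
      vertex 14.0 14.0 27.0
    endloop
  endfacet
  facet normal 0.0000 0.9126 0.4090
    outer loop
      vertex 21.0 26.1 0.0
      vertex 7.0 26.1 0.0
      vertex 14.0 14.0 27.0
    endloop
  endfacet
  facet normal -0.7897 0.4568 0.4095
    outer loop
      vertex 7.0 26.1 0.0
      vertex 0.0 14.0 0.0
      vertex 14.0 14.0 27.0
    endloop
  endfacet
  facet normal -0.7897 -0.4568 0.4095
    outer loop
      vertex 0.0 14.0 0.0
      vertex 7.0 1.9 0.0
      vertex 14.0 14.0 27.0
    endloop
  endfacet
  facet normal 0.0000 -0.9126 0.4090
    outer loop
      vertex 7.0 1.9 0.0
      vertex 21.0 1.9 0.0
      vertex 14.0 14.0 27.0
    endloop
  endfacet
  facet normal 0.7897 -0.4568 0.4095
    outer loop
      vertex 21.0 1.9 0.0
      vertex 28.0 14.0 0.0
      vertex 14.0 14.0 27.0
    endloop
  endfacet
endsolid part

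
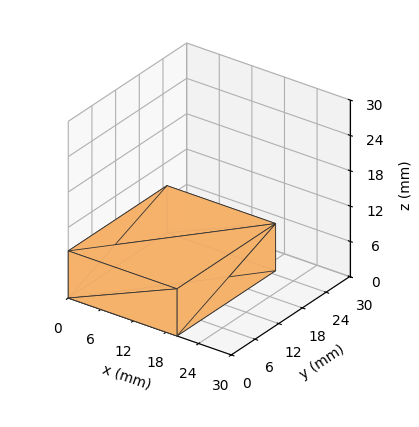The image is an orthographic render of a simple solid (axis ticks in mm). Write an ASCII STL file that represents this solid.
Reading the render: the shape is a rectangular box, roughly 20 × 25 mm footprint and 8 mm tall (dimensions read to the nearest mm from the axis ticks). For the STL, each face is triangulated and given an outward normal.

solid part
  facet normal 0.0000 0.0000 -1.0000
    outer loop
      vertex 20.000 25.000 0.000
      vertex 20.000 0.000 0.000
      vertex 0.000 0.000 0.000
    endloop
  endfacet
  facet normal 0.0000 0.0000 -1.0000
    outer loop
      vertex 0.000 25.000 0.000
      vertex 20.000 25.000 0.000
      vertex 0.000 0.000 0.000
    endloop
  endfacet
  facet normal 0.0000 0.0000 1.0000
    outer loop
      vertex 0.000 0.000 8.000
      vertex 20.000 0.000 8.000
      vertex 20.000 25.000 8.000
    endloop
  endfacet
  facet normal 0.0000 0.0000 1.0000
    outer loop
      vertex 0.000 0.000 8.000
      vertex 20.000 25.000 8.000
      vertex 0.000 25.000 8.000
    endloop
  endfacet
  facet normal 0.0000 -1.0000 0.0000
    outer loop
      vertex 0.000 0.000 0.000
      vertex 20.000 0.000 0.000
      vertex 20.000 0.000 8.000
    endloop
  endfacet
  facet normal 0.0000 -1.0000 0.0000
    outer loop
      vertex 0.000 0.000 0.000
      vertex 20.000 0.000 8.000
      vertex 0.000 0.000 8.000
    endloop
  endfacet
  facet normal 0.0000 1.0000 0.0000
    outer loop
      vertex 20.000 25.000 8.000
      vertex 20.000 25.000 0.000
      vertex 0.000 25.000 0.000
    endloop
  endfacet
  facet normal 0.0000 1.0000 0.0000
    outer loop
      vertex 0.000 25.000 8.000
      vertex 20.000 25.000 8.000
      vertex 0.000 25.000 0.000
    endloop
  endfacet
  facet normal -1.0000 0.0000 0.0000
    outer loop
      vertex 0.000 25.000 8.000
      vertex 0.000 25.000 0.000
      vertex 0.000 0.000 0.000
    endloop
  endfacet
  facet normal -1.0000 0.0000 0.0000
    outer loop
      vertex 0.000 0.000 8.000
      vertex 0.000 25.000 8.000
      vertex 0.000 0.000 0.000
    endloop
  endfacet
  facet normal 1.0000 0.0000 0.0000
    outer loop
      vertex 20.000 0.000 0.000
      vertex 20.000 25.000 0.000
      vertex 20.000 25.000 8.000
    endloop
  endfacet
  facet normal 1.0000 0.0000 0.0000
    outer loop
      vertex 20.000 0.000 0.000
      vertex 20.000 25.000 8.000
      vertex 20.000 0.000 8.000
    endloop
  endfacet
endsolid part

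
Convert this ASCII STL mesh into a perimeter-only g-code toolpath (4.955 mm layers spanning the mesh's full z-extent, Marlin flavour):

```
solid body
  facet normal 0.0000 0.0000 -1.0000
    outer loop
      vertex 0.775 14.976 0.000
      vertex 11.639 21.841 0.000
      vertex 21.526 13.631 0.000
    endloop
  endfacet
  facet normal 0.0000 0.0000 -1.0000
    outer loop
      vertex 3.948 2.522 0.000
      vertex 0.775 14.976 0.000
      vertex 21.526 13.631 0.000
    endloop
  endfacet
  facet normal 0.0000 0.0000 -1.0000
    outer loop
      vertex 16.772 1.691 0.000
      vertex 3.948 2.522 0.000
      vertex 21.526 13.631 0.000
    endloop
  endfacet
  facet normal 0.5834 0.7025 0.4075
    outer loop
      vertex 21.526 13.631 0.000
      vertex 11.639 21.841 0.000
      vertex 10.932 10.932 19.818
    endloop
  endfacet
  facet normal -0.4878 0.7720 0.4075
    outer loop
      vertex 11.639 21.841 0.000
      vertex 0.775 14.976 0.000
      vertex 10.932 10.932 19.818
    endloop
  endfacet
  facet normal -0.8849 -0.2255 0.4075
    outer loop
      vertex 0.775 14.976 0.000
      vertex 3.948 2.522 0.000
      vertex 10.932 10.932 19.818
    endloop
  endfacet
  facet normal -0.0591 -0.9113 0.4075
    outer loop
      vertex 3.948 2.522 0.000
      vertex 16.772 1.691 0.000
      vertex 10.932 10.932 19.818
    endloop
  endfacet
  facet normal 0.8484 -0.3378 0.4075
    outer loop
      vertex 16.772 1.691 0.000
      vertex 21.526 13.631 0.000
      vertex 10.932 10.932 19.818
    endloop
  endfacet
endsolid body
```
; perimeter-only toolpath
G21 ; units = mm
G90 ; absolute positioning
G28 ; home
; layer 1
G0 Z4.955
G0 X18.878 Y12.956
G1 X11.462 Y19.114
G1 X3.314 Y13.965
G1 X5.694 Y4.624
G1 X15.312 Y4.001
G1 X18.878 Y12.956
; layer 2
G0 Z9.909
G0 X16.229 Y12.282
G1 X11.285 Y16.387
G1 X5.854 Y12.954
G1 X7.440 Y6.727
G1 X13.852 Y6.312
G1 X16.229 Y12.282
; layer 3
G0 Z14.864
G0 X13.581 Y11.607
G1 X11.109 Y13.659
G1 X8.393 Y11.943
G1 X9.186 Y8.829
G1 X12.392 Y8.622
G1 X13.581 Y11.607
M2 ; end

The solid is a regular 5-sided pyramid, base circumscribed radius ≈ 10.9 mm, apex at z ≈ 19.8 mm. Slicing at Δz = 4.955 mm — 4 equal slices spanning the solid's height, so layer i sits at z = i·h/4 — gives 3 non-empty perimeters. Each is a 5-segment closed polygon; G0 lifts to the layer z and rapids to the start vertex, then G1 traces the edges. The cross-section shrinks linearly with z (the slice at the apex is degenerate and omitted).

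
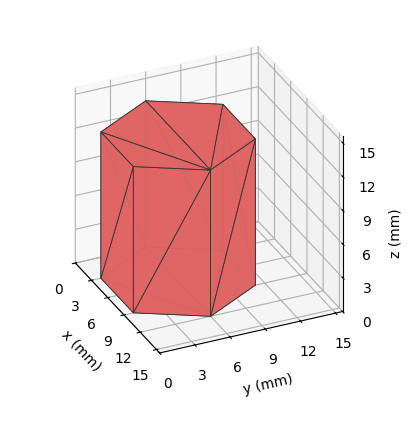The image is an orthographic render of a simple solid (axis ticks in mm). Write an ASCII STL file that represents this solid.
Reading the render: the shape is a regular 6-sided prism (a cylinder approximated with 6 flat sides), circumscribed radius ≈ 6 mm, height ≈ 13 mm (dimensions read to the nearest mm from the axis ticks). For the STL, each face is triangulated and given an outward normal.

solid part
  facet normal 0.0000 0.0000 -1.0000
    outer loop
      vertex 3.0 11.2 0.0
      vertex 9.0 11.2 0.0
      vertex 12.0 6.0 0.0
    endloop
  endfacet
  facet normal 0.0000 0.0000 -1.0000
    outer loop
      vertex 0.0 6.0 0.0
      vertex 3.0 11.2 0.0
      vertex 12.0 6.0 0.0
    endloop
  endfacet
  facet normal 0.0000 0.0000 -1.0000
    outer loop
      vertex 3.0 0.8 0.0
      vertex 0.0 6.0 0.0
      vertex 12.0 6.0 0.0
    endloop
  endfacet
  facet normal 0.0000 0.0000 -1.0000
    outer loop
      vertex 9.0 0.8 0.0
      vertex 3.0 0.8 0.0
      vertex 12.0 6.0 0.0
    endloop
  endfacet
  facet normal 0.0000 0.0000 1.0000
    outer loop
      vertex 12.0 6.0 13.0
      vertex 9.0 11.2 13.0
      vertex 3.0 11.2 13.0
    endloop
  endfacet
  facet normal 0.0000 0.0000 1.0000
    outer loop
      vertex 12.0 6.0 13.0
      vertex 3.0 11.2 13.0
      vertex 0.0 6.0 13.0
    endloop
  endfacet
  facet normal 0.0000 0.0000 1.0000
    outer loop
      vertex 12.0 6.0 13.0
      vertex 0.0 6.0 13.0
      vertex 3.0 0.8 13.0
    endloop
  endfacet
  facet normal 0.0000 0.0000 1.0000
    outer loop
      vertex 12.0 6.0 13.0
      vertex 3.0 0.8 13.0
      vertex 9.0 0.8 13.0
    endloop
  endfacet
  facet normal 0.8662 0.4997 0.0000
    outer loop
      vertex 12.0 6.0 0.0
      vertex 9.0 11.2 0.0
      vertex 9.0 11.2 13.0
    endloop
  endfacet
  facet normal 0.8662 0.4997 0.0000
    outer loop
      vertex 12.0 6.0 0.0
      vertex 9.0 11.2 13.0
      vertex 12.0 6.0 13.0
    endloop
  endfacet
  facet normal 0.0000 1.0000 0.0000
    outer loop
      vertex 9.0 11.2 0.0
      vertex 3.0 11.2 0.0
      vertex 3.0 11.2 13.0
    endloop
  endfacet
  facet normal 0.0000 1.0000 0.0000
    outer loop
      vertex 9.0 11.2 0.0
      vertex 3.0 11.2 13.0
      vertex 9.0 11.2 13.0
    endloop
  endfacet
  facet normal -0.8662 0.4997 0.0000
    outer loop
      vertex 3.0 11.2 0.0
      vertex 0.0 6.0 0.0
      vertex 0.0 6.0 13.0
    endloop
  endfacet
  facet normal -0.8662 0.4997 0.0000
    outer loop
      vertex 3.0 11.2 0.0
      vertex 0.0 6.0 13.0
      vertex 3.0 11.2 13.0
    endloop
  endfacet
  facet normal -0.8662 -0.4997 0.0000
    outer loop
      vertex 0.0 6.0 0.0
      vertex 3.0 0.8 0.0
      vertex 3.0 0.8 13.0
    endloop
  endfacet
  facet normal -0.8662 -0.4997 0.0000
    outer loop
      vertex 0.0 6.0 0.0
      vertex 3.0 0.8 13.0
      vertex 0.0 6.0 13.0
    endloop
  endfacet
  facet normal 0.0000 -1.0000 0.0000
    outer loop
      vertex 3.0 0.8 0.0
      vertex 9.0 0.8 0.0
      vertex 9.0 0.8 13.0
    endloop
  endfacet
  facet normal 0.0000 -1.0000 0.0000
    outer loop
      vertex 3.0 0.8 0.0
      vertex 9.0 0.8 13.0
      vertex 3.0 0.8 13.0
    endloop
  endfacet
  facet normal 0.8662 -0.4997 0.0000
    outer loop
      vertex 9.0 0.8 0.0
      vertex 12.0 6.0 0.0
      vertex 12.0 6.0 13.0
    endloop
  endfacet
  facet normal 0.8662 -0.4997 0.0000
    outer loop
      vertex 9.0 0.8 0.0
      vertex 12.0 6.0 13.0
      vertex 9.0 0.8 13.0
    endloop
  endfacet
endsolid part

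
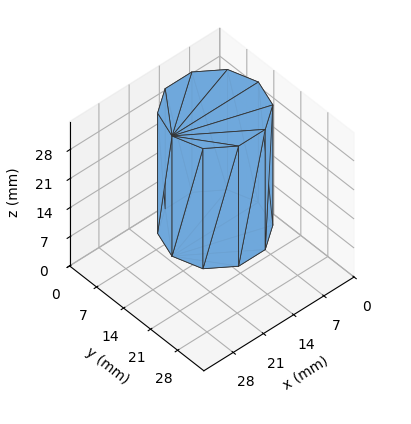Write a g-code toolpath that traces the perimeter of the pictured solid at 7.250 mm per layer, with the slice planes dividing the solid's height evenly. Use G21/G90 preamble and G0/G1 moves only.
Reading the render: the shape is a regular 10-sided prism (a cylinder approximated with 10 flat sides), circumscribed radius ≈ 10 mm, height ≈ 29 mm (dimensions read to the nearest mm from the axis ticks). For the g-code, the solid's height is divided into equal slices at the stated Δz and each level perimeter traced with G1 moves after a G0 lift.

; perimeter-only toolpath
G21 ; units = mm
G90 ; absolute positioning
G28 ; home
; layer 1
G0 Z7.250
G0 X20.000 Y10.000
G1 X18.090 Y15.878
G1 X13.090 Y19.511
G1 X6.910 Y19.511
G1 X1.910 Y15.878
G1 X0.000 Y10.000
G1 X1.910 Y4.122
G1 X6.910 Y0.489
G1 X13.090 Y0.489
G1 X18.090 Y4.122
G1 X20.000 Y10.000
; layer 2
G0 Z14.500
G0 X20.000 Y10.000
G1 X18.090 Y15.878
G1 X13.090 Y19.511
G1 X6.910 Y19.511
G1 X1.910 Y15.878
G1 X0.000 Y10.000
G1 X1.910 Y4.122
G1 X6.910 Y0.489
G1 X13.090 Y0.489
G1 X18.090 Y4.122
G1 X20.000 Y10.000
; layer 3
G0 Z21.750
G0 X20.000 Y10.000
G1 X18.090 Y15.878
G1 X13.090 Y19.511
G1 X6.910 Y19.511
G1 X1.910 Y15.878
G1 X0.000 Y10.000
G1 X1.910 Y4.122
G1 X6.910 Y0.489
G1 X13.090 Y0.489
G1 X18.090 Y4.122
G1 X20.000 Y10.000
; layer 4
G0 Z29.000
G0 X20.000 Y10.000
G1 X18.090 Y15.878
G1 X13.090 Y19.511
G1 X6.910 Y19.511
G1 X1.910 Y15.878
G1 X0.000 Y10.000
G1 X1.910 Y4.122
G1 X6.910 Y0.489
G1 X13.090 Y0.489
G1 X18.090 Y4.122
G1 X20.000 Y10.000
M2 ; end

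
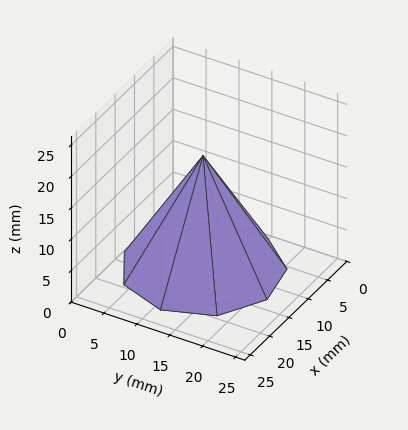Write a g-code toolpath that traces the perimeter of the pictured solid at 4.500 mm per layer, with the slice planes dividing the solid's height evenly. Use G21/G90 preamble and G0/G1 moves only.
Reading the render: the shape is a regular 9-sided pyramid, base circumscribed radius ≈ 11 mm, apex at z ≈ 18 mm (dimensions read to the nearest mm from the axis ticks). For the g-code, the solid's height is divided into equal slices at the stated Δz and each level perimeter traced with G1 moves after a G0 lift.

; perimeter-only toolpath
G21 ; units = mm
G90 ; absolute positioning
G28 ; home
; layer 1
G0 Z4.500
G0 X19.250 Y11.000
G1 X17.319 Y16.303
G1 X12.433 Y19.125
G1 X6.875 Y18.145
G1 X3.247 Y13.822
G1 X3.247 Y8.178
G1 X6.875 Y3.856
G1 X12.433 Y2.875
G1 X17.319 Y5.697
G1 X19.250 Y11.000
; layer 2
G0 Z9.000
G0 X16.500 Y11.000
G1 X15.213 Y14.536
G1 X11.955 Y16.416
G1 X8.250 Y15.763
G1 X5.832 Y12.881
G1 X5.832 Y9.119
G1 X8.250 Y6.237
G1 X11.955 Y5.583
G1 X15.213 Y7.465
G1 X16.500 Y11.000
; layer 3
G0 Z13.500
G0 X13.750 Y11.000
G1 X13.107 Y12.768
G1 X11.477 Y13.708
G1 X9.625 Y13.381
G1 X8.416 Y11.941
G1 X8.416 Y10.059
G1 X9.625 Y8.618
G1 X11.477 Y8.292
G1 X13.107 Y9.232
G1 X13.750 Y11.000
M2 ; end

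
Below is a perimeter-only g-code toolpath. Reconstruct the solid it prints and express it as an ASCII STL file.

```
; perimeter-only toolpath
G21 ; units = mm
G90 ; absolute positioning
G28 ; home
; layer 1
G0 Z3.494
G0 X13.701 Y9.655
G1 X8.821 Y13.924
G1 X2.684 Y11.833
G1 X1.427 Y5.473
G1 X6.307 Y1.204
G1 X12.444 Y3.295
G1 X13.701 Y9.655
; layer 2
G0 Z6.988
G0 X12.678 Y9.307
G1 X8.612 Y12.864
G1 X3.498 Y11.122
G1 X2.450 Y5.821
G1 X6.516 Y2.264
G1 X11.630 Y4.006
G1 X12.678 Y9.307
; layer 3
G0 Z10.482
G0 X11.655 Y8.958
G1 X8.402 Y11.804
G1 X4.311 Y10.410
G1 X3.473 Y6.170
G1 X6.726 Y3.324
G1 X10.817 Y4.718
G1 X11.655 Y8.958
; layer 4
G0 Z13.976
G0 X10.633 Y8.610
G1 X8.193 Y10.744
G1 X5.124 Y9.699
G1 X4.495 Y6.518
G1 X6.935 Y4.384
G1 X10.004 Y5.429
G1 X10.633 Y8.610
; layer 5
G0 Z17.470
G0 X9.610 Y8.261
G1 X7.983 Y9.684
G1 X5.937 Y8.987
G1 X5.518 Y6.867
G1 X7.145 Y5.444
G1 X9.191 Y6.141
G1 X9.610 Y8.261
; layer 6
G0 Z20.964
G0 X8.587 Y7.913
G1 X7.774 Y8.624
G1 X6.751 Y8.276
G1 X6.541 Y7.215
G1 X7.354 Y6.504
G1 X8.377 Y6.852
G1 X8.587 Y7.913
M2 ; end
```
solid part
  facet normal 0.0000 0.0000 -1.0000
    outer loop
      vertex 1.871 12.545 0.000
      vertex 9.031 14.984 0.000
      vertex 14.724 10.004 0.000
    endloop
  endfacet
  facet normal 0.0000 0.0000 -1.0000
    outer loop
      vertex 0.404 5.124 0.000
      vertex 1.871 12.545 0.000
      vertex 14.724 10.004 0.000
    endloop
  endfacet
  facet normal 0.0000 0.0000 -1.0000
    outer loop
      vertex 6.097 0.144 0.000
      vertex 0.404 5.124 0.000
      vertex 14.724 10.004 0.000
    endloop
  endfacet
  facet normal 0.0000 0.0000 -1.0000
    outer loop
      vertex 13.257 2.583 0.000
      vertex 6.097 0.144 0.000
      vertex 14.724 10.004 0.000
    endloop
  endfacet
  facet normal 0.6360 0.7270 0.2587
    outer loop
      vertex 14.724 10.004 0.000
      vertex 9.031 14.984 0.000
      vertex 7.564 7.564 24.458
    endloop
  endfacet
  facet normal -0.3115 0.9144 0.2587
    outer loop
      vertex 9.031 14.984 0.000
      vertex 1.871 12.545 0.000
      vertex 7.564 7.564 24.458
    endloop
  endfacet
  facet normal -0.9476 0.1873 0.2587
    outer loop
      vertex 1.871 12.545 0.000
      vertex 0.404 5.124 0.000
      vertex 7.564 7.564 24.458
    endloop
  endfacet
  facet normal -0.6360 -0.7270 0.2587
    outer loop
      vertex 0.404 5.124 0.000
      vertex 6.097 0.144 0.000
      vertex 7.564 7.564 24.458
    endloop
  endfacet
  facet normal 0.3115 -0.9144 0.2587
    outer loop
      vertex 6.097 0.144 0.000
      vertex 13.257 2.583 0.000
      vertex 7.564 7.564 24.458
    endloop
  endfacet
  facet normal 0.9476 -0.1873 0.2587
    outer loop
      vertex 13.257 2.583 0.000
      vertex 14.724 10.004 0.000
      vertex 7.564 7.564 24.458
    endloop
  endfacet
endsolid part

The G0 Z moves step by Δz≈3.494 mm. The G1 loops shrink linearly with z, so the solid tapers from its base footprint up to z≈24.5. Closing with a flat bottom cap and the tapered top and triangulating gives 10 facets — a regular 6-sided pyramid, base circumscribed radius ≈ 7.56 mm, apex at z ≈ 24.5 mm.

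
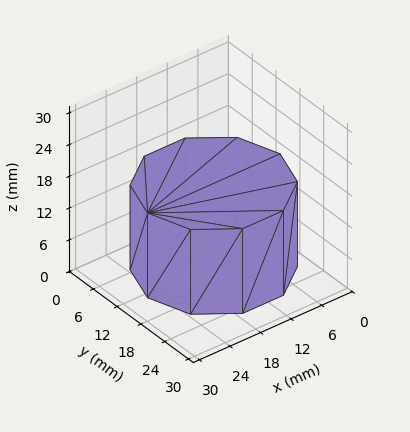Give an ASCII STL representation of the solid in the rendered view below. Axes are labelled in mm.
Reading the render: the shape is a regular 10-sided prism (a cylinder approximated with 10 flat sides), circumscribed radius ≈ 13 mm, height ≈ 16 mm (dimensions read to the nearest mm from the axis ticks). For the STL, each face is triangulated and given an outward normal.

solid part
  facet normal 0.0000 0.0000 -1.0000
    outer loop
      vertex 17.0 25.4 0.0
      vertex 23.5 20.6 0.0
      vertex 26.0 13.0 0.0
    endloop
  endfacet
  facet normal 0.0000 0.0000 -1.0000
    outer loop
      vertex 9.0 25.4 0.0
      vertex 17.0 25.4 0.0
      vertex 26.0 13.0 0.0
    endloop
  endfacet
  facet normal 0.0000 0.0000 -1.0000
    outer loop
      vertex 2.5 20.6 0.0
      vertex 9.0 25.4 0.0
      vertex 26.0 13.0 0.0
    endloop
  endfacet
  facet normal 0.0000 0.0000 -1.0000
    outer loop
      vertex 0.0 13.0 0.0
      vertex 2.5 20.6 0.0
      vertex 26.0 13.0 0.0
    endloop
  endfacet
  facet normal 0.0000 0.0000 -1.0000
    outer loop
      vertex 2.5 5.4 0.0
      vertex 0.0 13.0 0.0
      vertex 26.0 13.0 0.0
    endloop
  endfacet
  facet normal 0.0000 0.0000 -1.0000
    outer loop
      vertex 9.0 0.6 0.0
      vertex 2.5 5.4 0.0
      vertex 26.0 13.0 0.0
    endloop
  endfacet
  facet normal 0.0000 0.0000 -1.0000
    outer loop
      vertex 17.0 0.6 0.0
      vertex 9.0 0.6 0.0
      vertex 26.0 13.0 0.0
    endloop
  endfacet
  facet normal 0.0000 0.0000 -1.0000
    outer loop
      vertex 23.5 5.4 0.0
      vertex 17.0 0.6 0.0
      vertex 26.0 13.0 0.0
    endloop
  endfacet
  facet normal 0.0000 0.0000 1.0000
    outer loop
      vertex 26.0 13.0 16.0
      vertex 23.5 20.6 16.0
      vertex 17.0 25.4 16.0
    endloop
  endfacet
  facet normal 0.0000 0.0000 1.0000
    outer loop
      vertex 26.0 13.0 16.0
      vertex 17.0 25.4 16.0
      vertex 9.0 25.4 16.0
    endloop
  endfacet
  facet normal 0.0000 0.0000 1.0000
    outer loop
      vertex 26.0 13.0 16.0
      vertex 9.0 25.4 16.0
      vertex 2.5 20.6 16.0
    endloop
  endfacet
  facet normal 0.0000 0.0000 1.0000
    outer loop
      vertex 26.0 13.0 16.0
      vertex 2.5 20.6 16.0
      vertex 0.0 13.0 16.0
    endloop
  endfacet
  facet normal 0.0000 0.0000 1.0000
    outer loop
      vertex 26.0 13.0 16.0
      vertex 0.0 13.0 16.0
      vertex 2.5 5.4 16.0
    endloop
  endfacet
  facet normal 0.0000 0.0000 1.0000
    outer loop
      vertex 26.0 13.0 16.0
      vertex 2.5 5.4 16.0
      vertex 9.0 0.6 16.0
    endloop
  endfacet
  facet normal 0.0000 0.0000 1.0000
    outer loop
      vertex 26.0 13.0 16.0
      vertex 9.0 0.6 16.0
      vertex 17.0 0.6 16.0
    endloop
  endfacet
  facet normal 0.0000 0.0000 1.0000
    outer loop
      vertex 26.0 13.0 16.0
      vertex 17.0 0.6 16.0
      vertex 23.5 5.4 16.0
    endloop
  endfacet
  facet normal 0.9499 0.3125 0.0000
    outer loop
      vertex 26.0 13.0 0.0
      vertex 23.5 20.6 0.0
      vertex 23.5 20.6 16.0
    endloop
  endfacet
  facet normal 0.9499 0.3125 0.0000
    outer loop
      vertex 26.0 13.0 0.0
      vertex 23.5 20.6 16.0
      vertex 26.0 13.0 16.0
    endloop
  endfacet
  facet normal 0.5940 0.8044 0.0000
    outer loop
      vertex 23.5 20.6 0.0
      vertex 17.0 25.4 0.0
      vertex 17.0 25.4 16.0
    endloop
  endfacet
  facet normal 0.5940 0.8044 0.0000
    outer loop
      vertex 23.5 20.6 0.0
      vertex 17.0 25.4 16.0
      vertex 23.5 20.6 16.0
    endloop
  endfacet
  facet normal 0.0000 1.0000 0.0000
    outer loop
      vertex 17.0 25.4 0.0
      vertex 9.0 25.4 0.0
      vertex 9.0 25.4 16.0
    endloop
  endfacet
  facet normal 0.0000 1.0000 0.0000
    outer loop
      vertex 17.0 25.4 0.0
      vertex 9.0 25.4 16.0
      vertex 17.0 25.4 16.0
    endloop
  endfacet
  facet normal -0.5940 0.8044 0.0000
    outer loop
      vertex 9.0 25.4 0.0
      vertex 2.5 20.6 0.0
      vertex 2.5 20.6 16.0
    endloop
  endfacet
  facet normal -0.5940 0.8044 0.0000
    outer loop
      vertex 9.0 25.4 0.0
      vertex 2.5 20.6 16.0
      vertex 9.0 25.4 16.0
    endloop
  endfacet
  facet normal -0.9499 0.3125 0.0000
    outer loop
      vertex 2.5 20.6 0.0
      vertex 0.0 13.0 0.0
      vertex 0.0 13.0 16.0
    endloop
  endfacet
  facet normal -0.9499 0.3125 0.0000
    outer loop
      vertex 2.5 20.6 0.0
      vertex 0.0 13.0 16.0
      vertex 2.5 20.6 16.0
    endloop
  endfacet
  facet normal -0.9499 -0.3125 0.0000
    outer loop
      vertex 0.0 13.0 0.0
      vertex 2.5 5.4 0.0
      vertex 2.5 5.4 16.0
    endloop
  endfacet
  facet normal -0.9499 -0.3125 0.0000
    outer loop
      vertex 0.0 13.0 0.0
      vertex 2.5 5.4 16.0
      vertex 0.0 13.0 16.0
    endloop
  endfacet
  facet normal -0.5940 -0.8044 0.0000
    outer loop
      vertex 2.5 5.4 0.0
      vertex 9.0 0.6 0.0
      vertex 9.0 0.6 16.0
    endloop
  endfacet
  facet normal -0.5940 -0.8044 0.0000
    outer loop
      vertex 2.5 5.4 0.0
      vertex 9.0 0.6 16.0
      vertex 2.5 5.4 16.0
    endloop
  endfacet
  facet normal 0.0000 -1.0000 0.0000
    outer loop
      vertex 9.0 0.6 0.0
      vertex 17.0 0.6 0.0
      vertex 17.0 0.6 16.0
    endloop
  endfacet
  facet normal 0.0000 -1.0000 0.0000
    outer loop
      vertex 9.0 0.6 0.0
      vertex 17.0 0.6 16.0
      vertex 9.0 0.6 16.0
    endloop
  endfacet
  facet normal 0.5940 -0.8044 0.0000
    outer loop
      vertex 17.0 0.6 0.0
      vertex 23.5 5.4 0.0
      vertex 23.5 5.4 16.0
    endloop
  endfacet
  facet normal 0.5940 -0.8044 0.0000
    outer loop
      vertex 17.0 0.6 0.0
      vertex 23.5 5.4 16.0
      vertex 17.0 0.6 16.0
    endloop
  endfacet
  facet normal 0.9499 -0.3125 0.0000
    outer loop
      vertex 23.5 5.4 0.0
      vertex 26.0 13.0 0.0
      vertex 26.0 13.0 16.0
    endloop
  endfacet
  facet normal 0.9499 -0.3125 0.0000
    outer loop
      vertex 23.5 5.4 0.0
      vertex 26.0 13.0 16.0
      vertex 23.5 5.4 16.0
    endloop
  endfacet
endsolid part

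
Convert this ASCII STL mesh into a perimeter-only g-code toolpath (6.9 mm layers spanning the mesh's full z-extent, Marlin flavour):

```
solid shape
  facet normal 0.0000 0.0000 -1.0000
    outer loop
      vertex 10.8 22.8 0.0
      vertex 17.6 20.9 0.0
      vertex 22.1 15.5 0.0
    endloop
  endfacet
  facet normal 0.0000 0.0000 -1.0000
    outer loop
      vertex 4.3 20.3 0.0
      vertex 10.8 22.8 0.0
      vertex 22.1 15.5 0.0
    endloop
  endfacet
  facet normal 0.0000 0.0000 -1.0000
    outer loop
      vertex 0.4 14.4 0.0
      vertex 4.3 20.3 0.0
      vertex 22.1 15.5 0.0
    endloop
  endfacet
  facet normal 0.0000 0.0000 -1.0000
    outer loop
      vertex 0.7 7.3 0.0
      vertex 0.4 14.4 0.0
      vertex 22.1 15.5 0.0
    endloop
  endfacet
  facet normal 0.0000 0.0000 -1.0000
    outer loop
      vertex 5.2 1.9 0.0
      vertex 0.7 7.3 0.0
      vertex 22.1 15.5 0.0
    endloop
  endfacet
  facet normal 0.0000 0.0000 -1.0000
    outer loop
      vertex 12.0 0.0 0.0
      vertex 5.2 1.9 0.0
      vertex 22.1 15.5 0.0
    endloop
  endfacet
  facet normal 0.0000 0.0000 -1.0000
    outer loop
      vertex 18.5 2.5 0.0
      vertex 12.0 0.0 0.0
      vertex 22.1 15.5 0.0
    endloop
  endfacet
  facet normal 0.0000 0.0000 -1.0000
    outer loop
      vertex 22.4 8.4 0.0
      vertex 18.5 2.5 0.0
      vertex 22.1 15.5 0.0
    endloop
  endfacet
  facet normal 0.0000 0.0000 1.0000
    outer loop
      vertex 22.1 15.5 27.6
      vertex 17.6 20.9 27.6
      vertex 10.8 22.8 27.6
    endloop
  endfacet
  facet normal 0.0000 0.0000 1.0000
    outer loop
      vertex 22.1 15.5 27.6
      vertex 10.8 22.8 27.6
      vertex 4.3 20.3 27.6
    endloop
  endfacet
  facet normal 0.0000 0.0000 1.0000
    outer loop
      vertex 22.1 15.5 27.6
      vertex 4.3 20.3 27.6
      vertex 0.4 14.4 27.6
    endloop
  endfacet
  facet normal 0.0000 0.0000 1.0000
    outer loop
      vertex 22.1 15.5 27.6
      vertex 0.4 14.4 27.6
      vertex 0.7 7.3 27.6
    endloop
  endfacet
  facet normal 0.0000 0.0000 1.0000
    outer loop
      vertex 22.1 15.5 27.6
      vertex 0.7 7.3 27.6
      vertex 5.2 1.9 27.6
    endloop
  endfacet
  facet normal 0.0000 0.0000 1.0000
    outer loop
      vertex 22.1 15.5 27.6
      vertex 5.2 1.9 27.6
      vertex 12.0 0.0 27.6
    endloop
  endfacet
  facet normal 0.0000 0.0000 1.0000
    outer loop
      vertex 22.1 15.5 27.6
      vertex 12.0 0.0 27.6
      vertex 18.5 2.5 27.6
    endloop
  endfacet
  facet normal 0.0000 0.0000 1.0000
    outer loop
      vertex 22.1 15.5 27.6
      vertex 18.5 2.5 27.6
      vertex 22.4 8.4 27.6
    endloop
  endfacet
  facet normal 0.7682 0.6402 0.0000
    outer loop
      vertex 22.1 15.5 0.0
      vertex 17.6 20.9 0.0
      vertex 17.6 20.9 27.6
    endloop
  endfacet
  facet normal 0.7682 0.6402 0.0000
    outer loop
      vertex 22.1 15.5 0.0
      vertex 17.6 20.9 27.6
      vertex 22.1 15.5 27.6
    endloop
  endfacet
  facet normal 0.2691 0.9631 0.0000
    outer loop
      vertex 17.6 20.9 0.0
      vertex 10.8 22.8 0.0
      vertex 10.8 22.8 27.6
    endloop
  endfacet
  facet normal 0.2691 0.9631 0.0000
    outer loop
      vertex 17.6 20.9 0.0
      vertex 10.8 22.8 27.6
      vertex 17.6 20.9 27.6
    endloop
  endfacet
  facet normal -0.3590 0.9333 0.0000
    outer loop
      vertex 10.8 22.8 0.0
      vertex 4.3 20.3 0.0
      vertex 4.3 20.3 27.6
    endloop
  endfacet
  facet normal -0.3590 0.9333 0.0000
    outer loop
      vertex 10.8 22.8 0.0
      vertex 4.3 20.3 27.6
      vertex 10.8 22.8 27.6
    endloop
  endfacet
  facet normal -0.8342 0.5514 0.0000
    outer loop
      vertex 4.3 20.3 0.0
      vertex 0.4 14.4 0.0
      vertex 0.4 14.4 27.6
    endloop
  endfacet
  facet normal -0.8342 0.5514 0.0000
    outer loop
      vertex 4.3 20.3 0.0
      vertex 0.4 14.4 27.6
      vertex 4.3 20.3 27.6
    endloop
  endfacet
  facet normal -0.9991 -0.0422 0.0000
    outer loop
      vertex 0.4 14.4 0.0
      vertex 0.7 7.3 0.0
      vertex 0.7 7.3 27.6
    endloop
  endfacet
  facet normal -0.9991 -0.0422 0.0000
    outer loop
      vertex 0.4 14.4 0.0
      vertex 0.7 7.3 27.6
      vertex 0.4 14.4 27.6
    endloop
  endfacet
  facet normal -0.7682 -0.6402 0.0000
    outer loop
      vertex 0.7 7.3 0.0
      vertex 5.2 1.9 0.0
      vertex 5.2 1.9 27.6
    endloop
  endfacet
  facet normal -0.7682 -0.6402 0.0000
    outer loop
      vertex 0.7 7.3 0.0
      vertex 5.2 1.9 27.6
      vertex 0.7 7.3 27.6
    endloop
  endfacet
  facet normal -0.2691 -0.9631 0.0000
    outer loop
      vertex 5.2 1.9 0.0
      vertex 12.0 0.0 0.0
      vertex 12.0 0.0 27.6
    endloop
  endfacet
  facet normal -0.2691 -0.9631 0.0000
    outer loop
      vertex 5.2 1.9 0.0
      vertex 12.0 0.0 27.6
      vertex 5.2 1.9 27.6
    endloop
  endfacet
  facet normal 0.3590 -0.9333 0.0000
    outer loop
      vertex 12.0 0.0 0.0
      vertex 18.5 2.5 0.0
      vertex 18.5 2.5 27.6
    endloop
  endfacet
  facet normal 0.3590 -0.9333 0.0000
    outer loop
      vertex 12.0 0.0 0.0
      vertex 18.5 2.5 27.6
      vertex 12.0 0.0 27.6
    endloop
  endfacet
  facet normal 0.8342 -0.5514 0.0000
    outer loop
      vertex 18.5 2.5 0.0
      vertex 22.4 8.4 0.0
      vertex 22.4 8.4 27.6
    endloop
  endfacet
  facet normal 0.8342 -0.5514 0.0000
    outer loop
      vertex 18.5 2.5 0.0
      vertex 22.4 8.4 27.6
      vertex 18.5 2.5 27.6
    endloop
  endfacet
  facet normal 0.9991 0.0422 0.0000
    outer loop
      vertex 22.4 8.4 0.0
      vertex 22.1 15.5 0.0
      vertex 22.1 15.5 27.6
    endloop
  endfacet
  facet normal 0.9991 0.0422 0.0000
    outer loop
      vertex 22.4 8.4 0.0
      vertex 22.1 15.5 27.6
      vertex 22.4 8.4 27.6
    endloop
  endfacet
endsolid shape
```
; perimeter-only toolpath
G21 ; units = mm
G90 ; absolute positioning
G28 ; home
; layer 1
G0 Z6.9
G0 X22.1 Y15.5
G1 X17.6 Y20.9
G1 X10.8 Y22.8
G1 X4.3 Y20.3
G1 X0.4 Y14.4
G1 X0.7 Y7.3
G1 X5.2 Y1.9
G1 X12.0 Y0.0
G1 X18.5 Y2.5
G1 X22.4 Y8.4
G1 X22.1 Y15.5
; layer 2
G0 Z13.8
G0 X22.1 Y15.5
G1 X17.6 Y20.9
G1 X10.8 Y22.8
G1 X4.3 Y20.3
G1 X0.4 Y14.4
G1 X0.7 Y7.3
G1 X5.2 Y1.9
G1 X12.0 Y0.0
G1 X18.5 Y2.5
G1 X22.4 Y8.4
G1 X22.1 Y15.5
; layer 3
G0 Z20.7
G0 X22.1 Y15.5
G1 X17.6 Y20.9
G1 X10.8 Y22.8
G1 X4.3 Y20.3
G1 X0.4 Y14.4
G1 X0.7 Y7.3
G1 X5.2 Y1.9
G1 X12.0 Y0.0
G1 X18.5 Y2.5
G1 X22.4 Y8.4
G1 X22.1 Y15.5
; layer 4
G0 Z27.6
G0 X22.1 Y15.5
G1 X17.6 Y20.9
G1 X10.8 Y22.8
G1 X4.3 Y20.3
G1 X0.4 Y14.4
G1 X0.7 Y7.3
G1 X5.2 Y1.9
G1 X12.0 Y0.0
G1 X18.5 Y2.5
G1 X22.4 Y8.4
G1 X22.1 Y15.5
M2 ; end

The solid is a regular 10-sided prism (a cylinder approximated with 10 flat sides), circumscribed radius ≈ 11.4 mm, height ≈ 27.6 mm. Slicing at Δz = 6.9 mm — 4 equal slices spanning the solid's height, so layer i sits at z = i·h/4 — gives 4 non-empty perimeters. Each is a 10-segment closed polygon; G0 lifts to the layer z and rapids to the start vertex, then G1 traces the edges.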